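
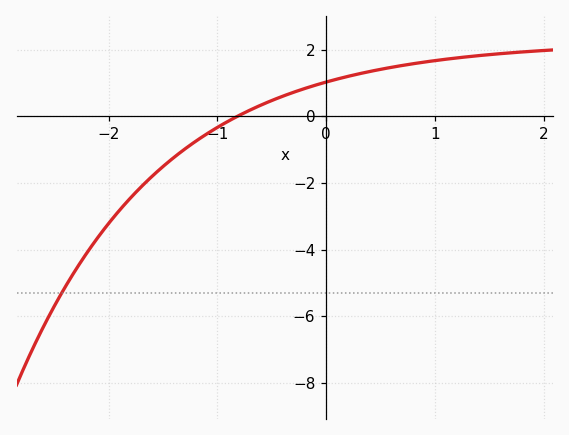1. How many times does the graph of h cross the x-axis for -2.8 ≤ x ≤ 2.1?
1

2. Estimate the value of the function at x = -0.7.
0.2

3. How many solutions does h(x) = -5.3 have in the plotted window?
1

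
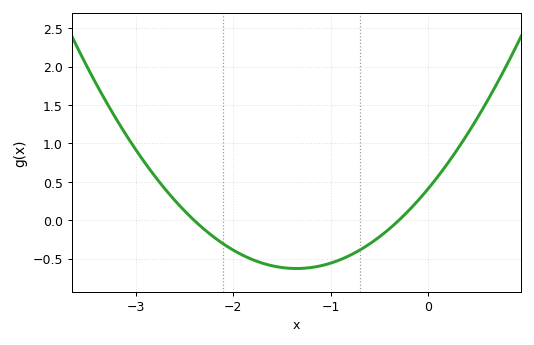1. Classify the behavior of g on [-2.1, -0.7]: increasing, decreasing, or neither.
neither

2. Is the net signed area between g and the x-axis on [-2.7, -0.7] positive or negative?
negative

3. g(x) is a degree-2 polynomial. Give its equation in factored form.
y = 0.57(x + 2.4)(x + 0.3)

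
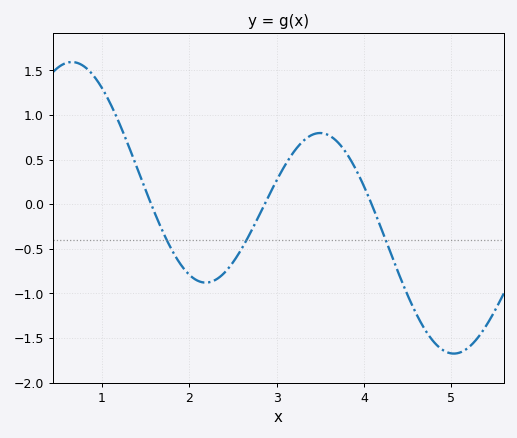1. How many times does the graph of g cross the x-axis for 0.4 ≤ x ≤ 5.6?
3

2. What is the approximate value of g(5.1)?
-1.65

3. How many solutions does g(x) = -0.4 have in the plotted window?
3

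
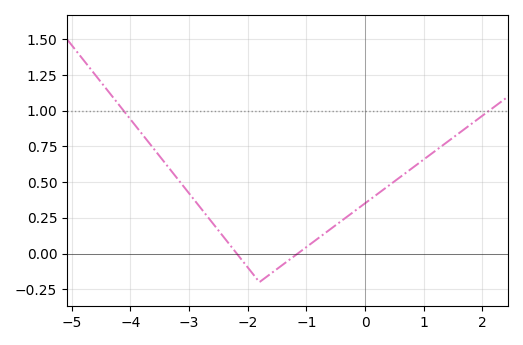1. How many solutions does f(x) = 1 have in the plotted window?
2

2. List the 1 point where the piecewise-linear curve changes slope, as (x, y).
(-1.8, -0.2)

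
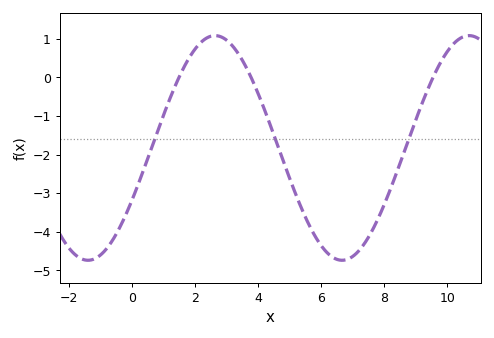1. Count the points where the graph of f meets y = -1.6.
3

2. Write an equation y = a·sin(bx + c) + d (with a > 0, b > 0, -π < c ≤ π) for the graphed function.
y = 2.91sin(0.78x - 0.49) - 1.83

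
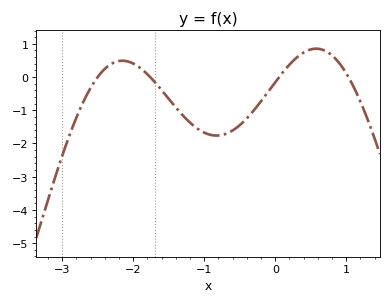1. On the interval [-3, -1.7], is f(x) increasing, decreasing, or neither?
neither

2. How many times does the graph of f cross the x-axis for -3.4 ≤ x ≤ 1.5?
4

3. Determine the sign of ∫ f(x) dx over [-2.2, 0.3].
negative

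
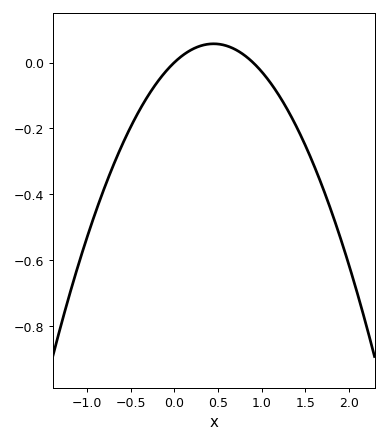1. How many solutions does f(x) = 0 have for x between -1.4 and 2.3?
2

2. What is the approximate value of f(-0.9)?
-0.454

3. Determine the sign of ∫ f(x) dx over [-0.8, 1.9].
negative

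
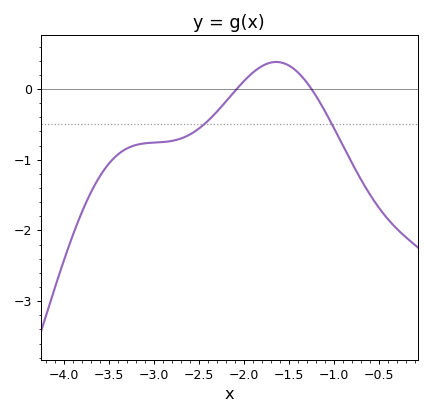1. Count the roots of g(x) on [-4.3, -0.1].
2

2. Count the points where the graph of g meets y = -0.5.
2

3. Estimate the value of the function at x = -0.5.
-1.7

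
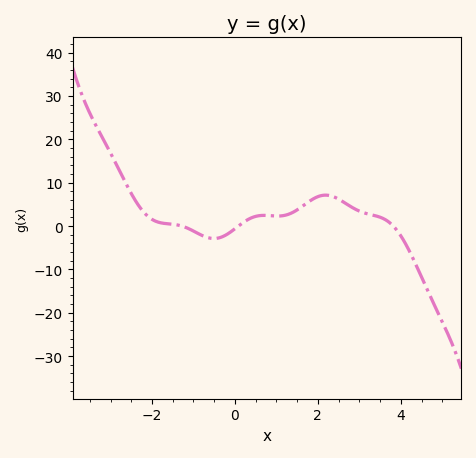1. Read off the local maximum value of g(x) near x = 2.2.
7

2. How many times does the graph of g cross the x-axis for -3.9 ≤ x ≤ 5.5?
3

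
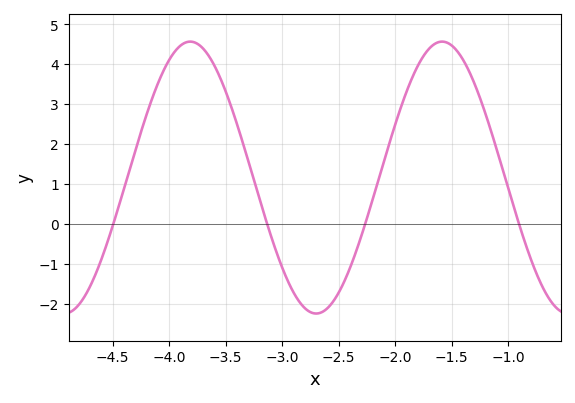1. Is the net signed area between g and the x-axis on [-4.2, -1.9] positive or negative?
positive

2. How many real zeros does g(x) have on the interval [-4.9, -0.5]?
4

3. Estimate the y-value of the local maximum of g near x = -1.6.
4.57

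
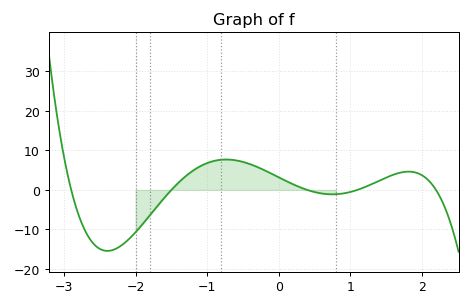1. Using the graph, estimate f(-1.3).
3.47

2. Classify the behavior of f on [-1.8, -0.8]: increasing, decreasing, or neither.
increasing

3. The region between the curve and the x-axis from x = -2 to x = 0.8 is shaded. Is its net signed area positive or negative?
positive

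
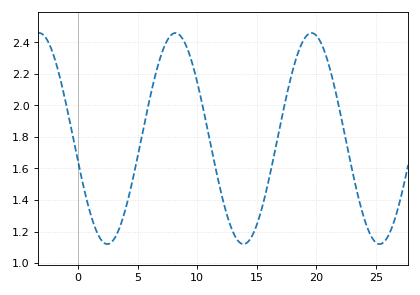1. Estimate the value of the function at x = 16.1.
1.56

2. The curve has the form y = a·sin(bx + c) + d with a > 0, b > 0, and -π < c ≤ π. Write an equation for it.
y = 0.67sin(0.55x - 2.92) + 1.79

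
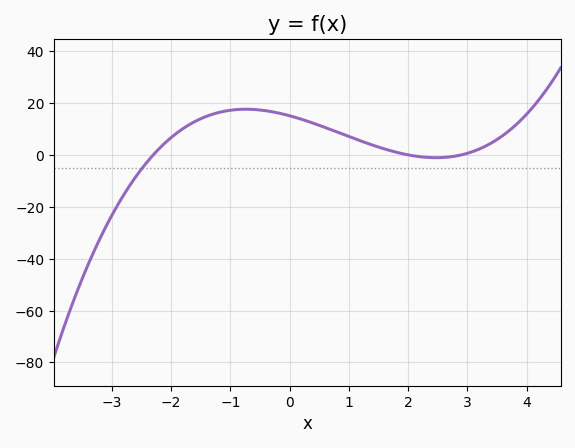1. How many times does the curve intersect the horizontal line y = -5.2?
1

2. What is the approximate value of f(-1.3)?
15.7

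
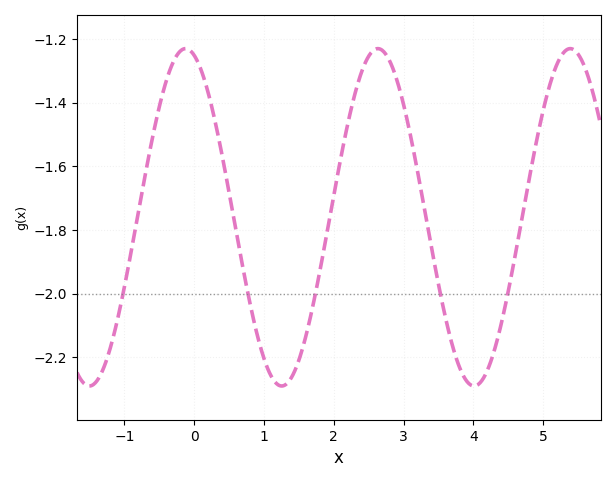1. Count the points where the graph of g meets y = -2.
5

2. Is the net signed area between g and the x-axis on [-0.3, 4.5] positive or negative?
negative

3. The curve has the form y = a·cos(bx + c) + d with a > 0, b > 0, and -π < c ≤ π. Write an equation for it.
y = 0.53cos(2.3x + 0.28) - 1.76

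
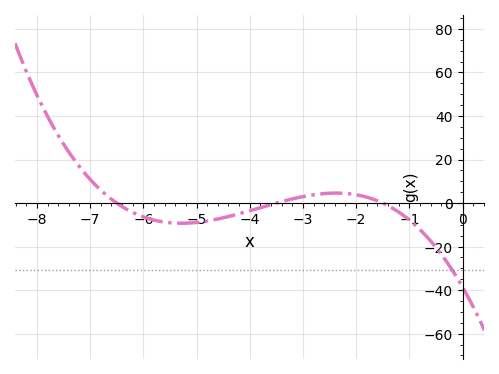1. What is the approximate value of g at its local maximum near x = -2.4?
4.59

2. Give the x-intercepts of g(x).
-6.5, -3.5, -1.5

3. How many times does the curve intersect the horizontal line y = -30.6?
1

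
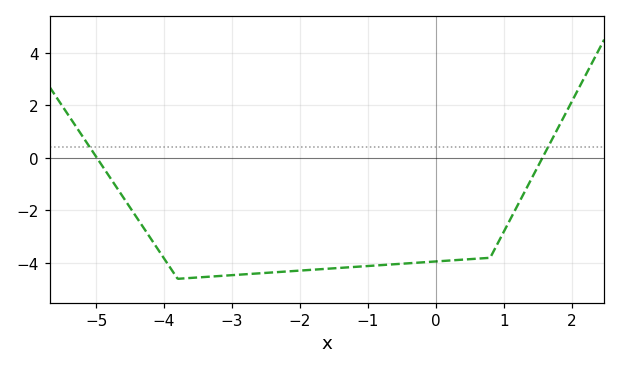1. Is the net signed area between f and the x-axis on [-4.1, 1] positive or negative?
negative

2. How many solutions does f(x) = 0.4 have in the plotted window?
2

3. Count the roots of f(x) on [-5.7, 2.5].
2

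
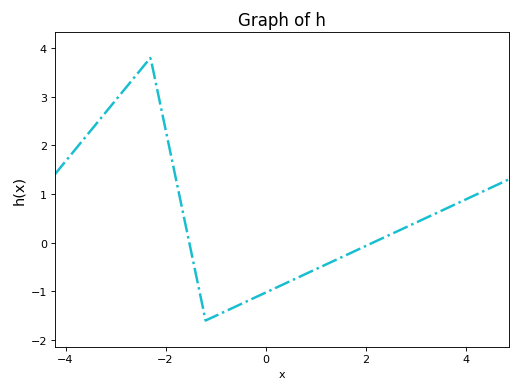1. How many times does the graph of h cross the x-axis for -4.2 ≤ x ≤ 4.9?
2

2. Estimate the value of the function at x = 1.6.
-0.261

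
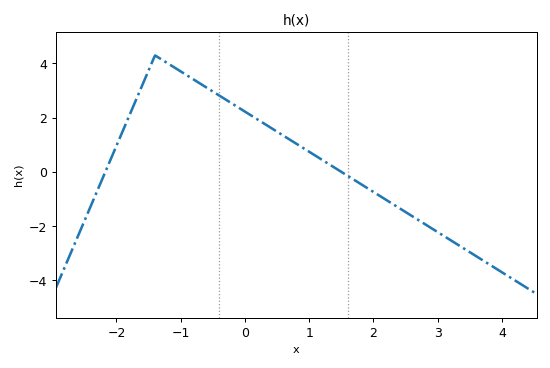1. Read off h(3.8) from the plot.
-3.4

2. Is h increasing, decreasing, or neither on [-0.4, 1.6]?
decreasing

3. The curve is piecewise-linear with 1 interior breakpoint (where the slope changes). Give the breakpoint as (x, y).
(-1.4, 4.3)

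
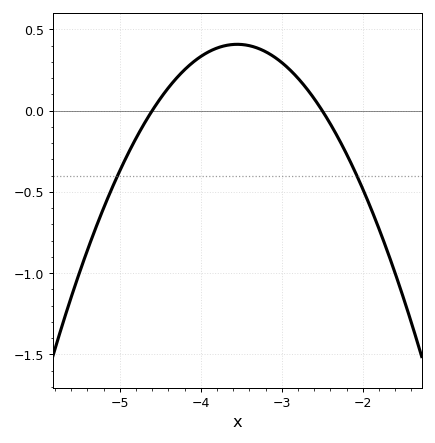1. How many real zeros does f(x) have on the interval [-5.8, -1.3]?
2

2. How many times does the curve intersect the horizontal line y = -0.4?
2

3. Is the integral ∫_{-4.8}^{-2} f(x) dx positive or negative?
positive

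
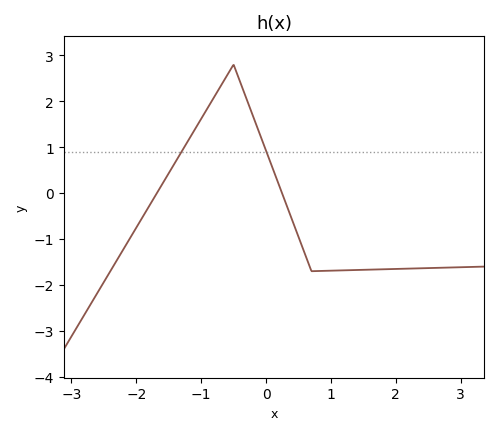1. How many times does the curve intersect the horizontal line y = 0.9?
2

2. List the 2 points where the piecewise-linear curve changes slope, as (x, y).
(-0.5, 2.8); (0.7, -1.7)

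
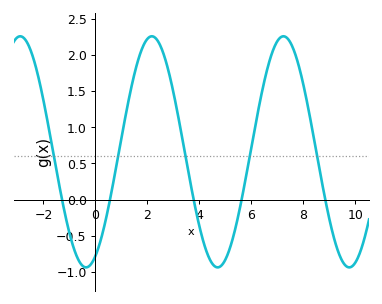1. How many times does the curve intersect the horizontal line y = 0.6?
5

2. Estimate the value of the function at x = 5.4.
-0.4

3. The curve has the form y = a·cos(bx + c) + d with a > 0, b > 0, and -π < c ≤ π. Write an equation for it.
y = 1.6cos(1.2x - 2.7) + 0.66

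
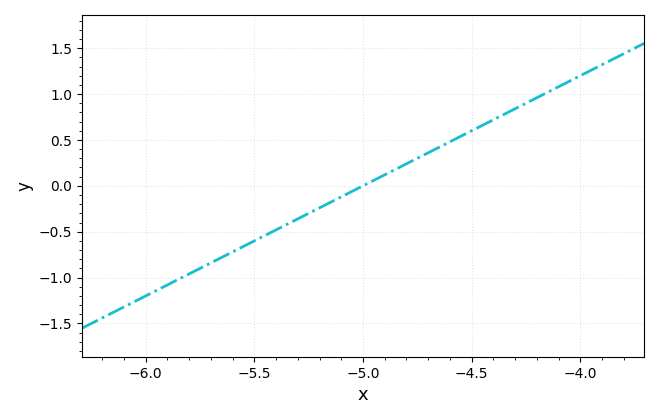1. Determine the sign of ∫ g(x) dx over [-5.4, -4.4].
positive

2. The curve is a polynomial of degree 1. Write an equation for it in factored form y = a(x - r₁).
y = 1.2(x + 5)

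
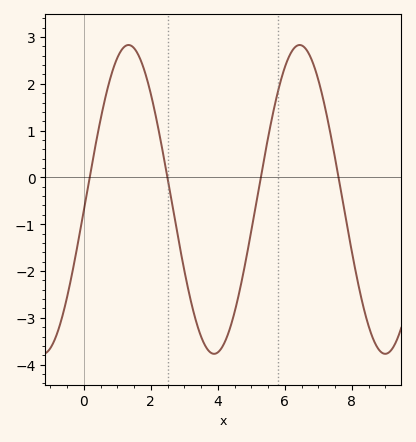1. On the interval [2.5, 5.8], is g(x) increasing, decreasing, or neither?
neither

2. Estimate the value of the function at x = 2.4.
0.4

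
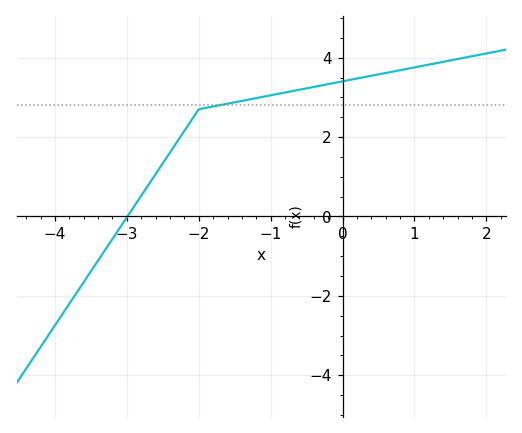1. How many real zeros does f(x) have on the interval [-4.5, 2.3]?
1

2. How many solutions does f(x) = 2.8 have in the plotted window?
1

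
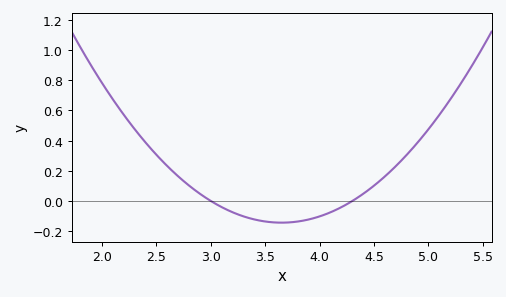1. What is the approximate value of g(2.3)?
0.476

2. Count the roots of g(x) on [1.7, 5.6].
2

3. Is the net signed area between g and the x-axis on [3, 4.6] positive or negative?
negative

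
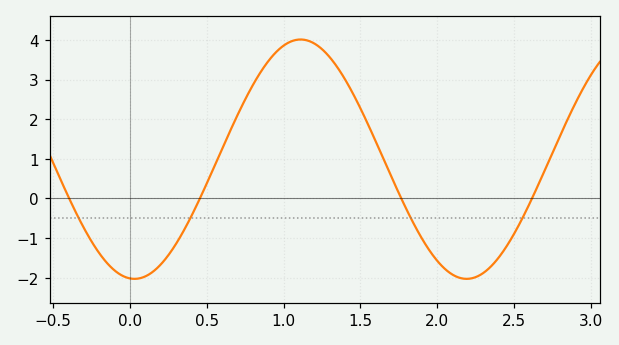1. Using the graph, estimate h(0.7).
2.1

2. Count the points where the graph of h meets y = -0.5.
4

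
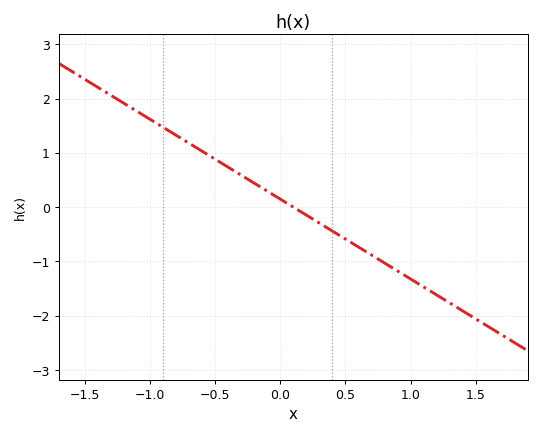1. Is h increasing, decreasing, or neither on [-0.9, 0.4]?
decreasing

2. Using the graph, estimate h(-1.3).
2.1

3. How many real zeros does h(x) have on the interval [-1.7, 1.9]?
1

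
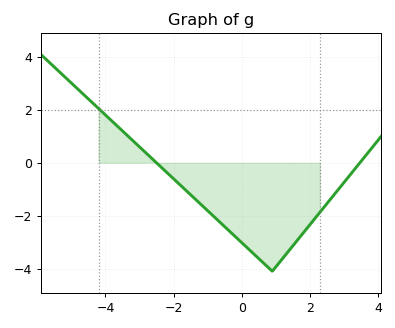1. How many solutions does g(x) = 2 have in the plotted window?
1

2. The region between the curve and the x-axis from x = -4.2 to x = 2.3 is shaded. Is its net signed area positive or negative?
negative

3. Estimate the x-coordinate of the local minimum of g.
0.8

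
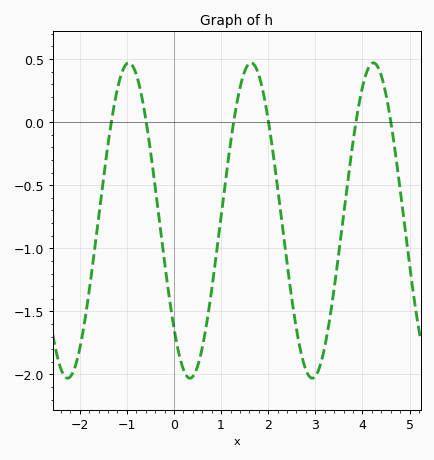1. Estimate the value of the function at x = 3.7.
-0.45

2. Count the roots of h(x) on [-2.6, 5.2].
6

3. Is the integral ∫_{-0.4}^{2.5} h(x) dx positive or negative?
negative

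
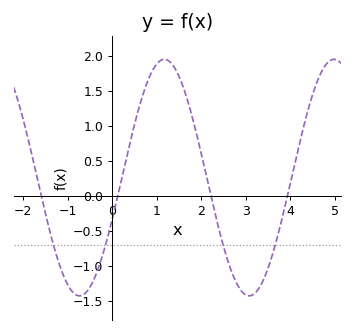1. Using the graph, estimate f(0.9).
1.78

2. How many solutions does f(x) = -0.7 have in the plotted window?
4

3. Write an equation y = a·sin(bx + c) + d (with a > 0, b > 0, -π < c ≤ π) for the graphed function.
y = 1.69sin(1.65x - 0.36) + 0.26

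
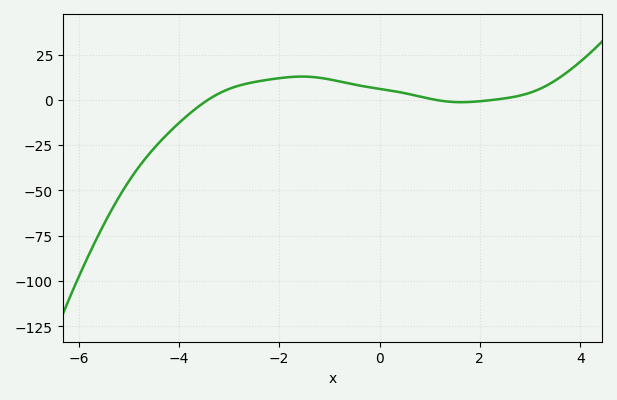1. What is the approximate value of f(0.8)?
1.84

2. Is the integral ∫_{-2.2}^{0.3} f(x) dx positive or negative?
positive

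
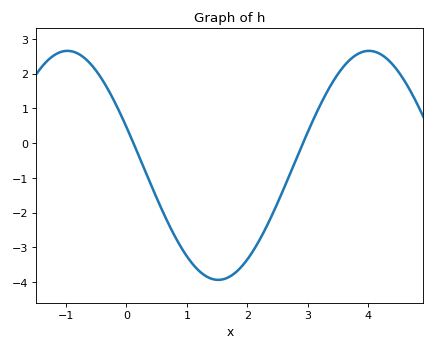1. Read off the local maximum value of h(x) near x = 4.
2.66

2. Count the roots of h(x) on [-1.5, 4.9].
2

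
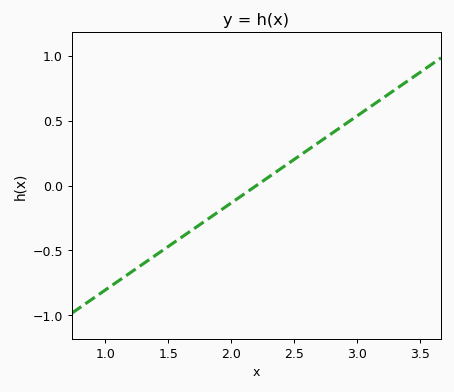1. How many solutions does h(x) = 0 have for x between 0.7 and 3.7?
1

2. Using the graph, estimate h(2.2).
0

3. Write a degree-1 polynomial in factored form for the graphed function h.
y = 0.67(x - 2.2)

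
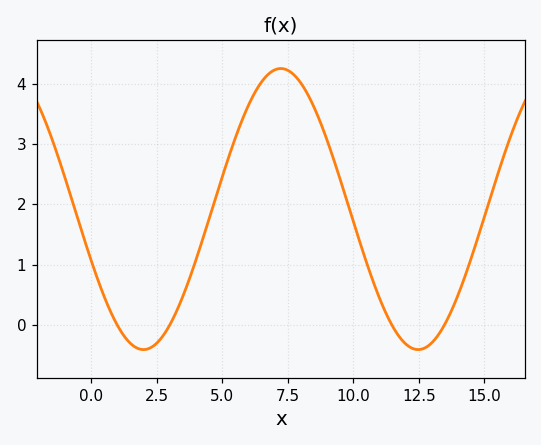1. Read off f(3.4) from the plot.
0.362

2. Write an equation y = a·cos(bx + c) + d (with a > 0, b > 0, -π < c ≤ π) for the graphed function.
y = 2.33cos(0.6x + 1.94) + 1.92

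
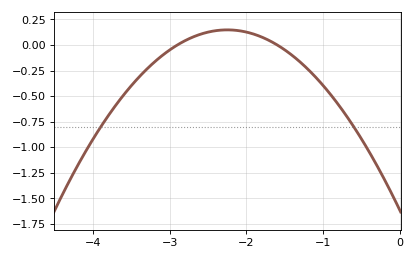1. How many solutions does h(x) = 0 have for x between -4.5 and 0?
2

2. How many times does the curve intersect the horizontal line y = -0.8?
2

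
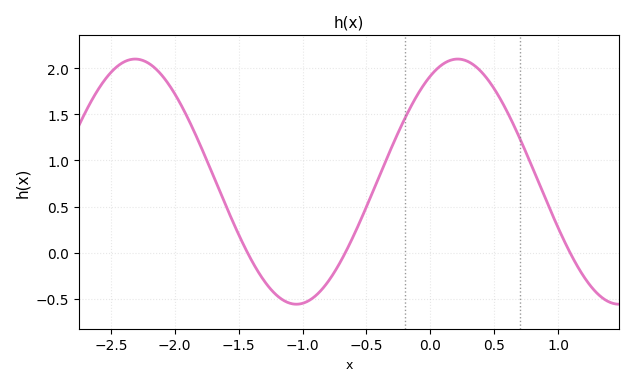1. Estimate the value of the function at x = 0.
1.92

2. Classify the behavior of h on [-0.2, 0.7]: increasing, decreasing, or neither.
neither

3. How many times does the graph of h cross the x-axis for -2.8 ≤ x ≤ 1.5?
3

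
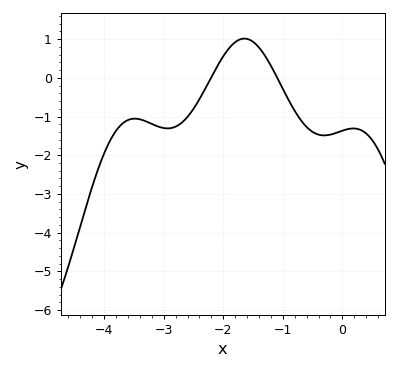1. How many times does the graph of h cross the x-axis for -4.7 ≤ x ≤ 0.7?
2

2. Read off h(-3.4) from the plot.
-1.1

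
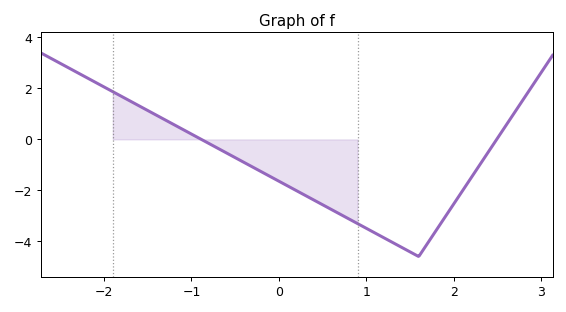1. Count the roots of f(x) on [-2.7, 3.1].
2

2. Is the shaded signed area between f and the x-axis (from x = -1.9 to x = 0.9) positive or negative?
negative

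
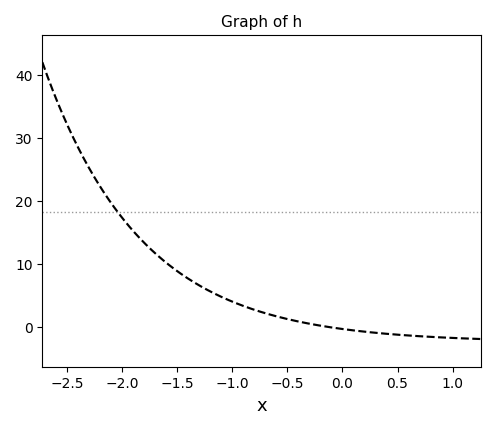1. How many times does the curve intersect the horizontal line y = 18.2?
1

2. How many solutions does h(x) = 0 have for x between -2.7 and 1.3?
1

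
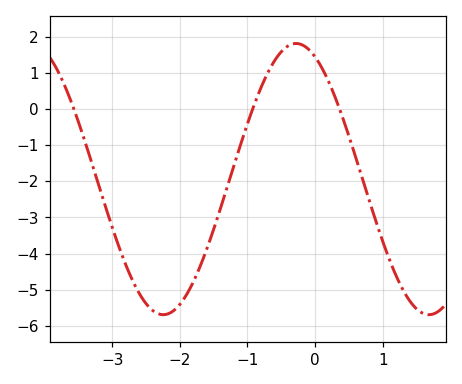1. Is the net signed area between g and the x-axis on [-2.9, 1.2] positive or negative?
negative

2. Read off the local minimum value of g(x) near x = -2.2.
-5.69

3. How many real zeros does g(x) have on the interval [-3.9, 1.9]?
3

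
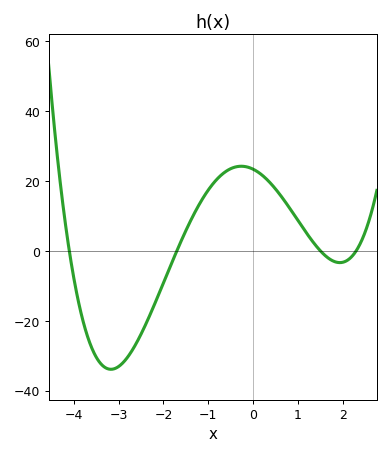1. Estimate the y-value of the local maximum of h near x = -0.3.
24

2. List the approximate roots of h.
-4.1, -1.7, 1.5, 2.3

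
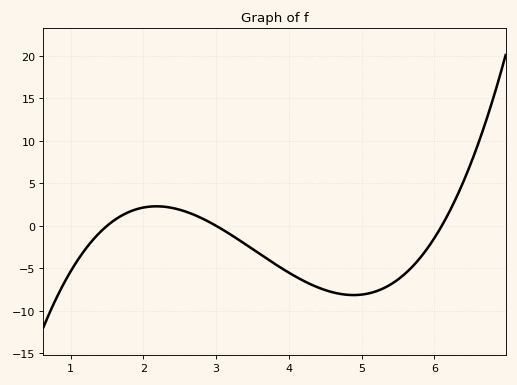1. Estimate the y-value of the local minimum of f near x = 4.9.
-8.14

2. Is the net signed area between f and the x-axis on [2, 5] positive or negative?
negative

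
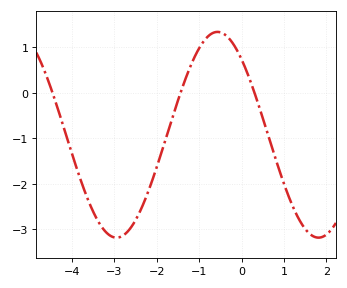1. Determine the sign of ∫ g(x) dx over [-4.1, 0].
negative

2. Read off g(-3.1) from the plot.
-3.13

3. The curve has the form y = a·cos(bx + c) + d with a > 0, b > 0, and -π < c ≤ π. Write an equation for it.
y = 2.26cos(1.32x + 0.75) - 0.92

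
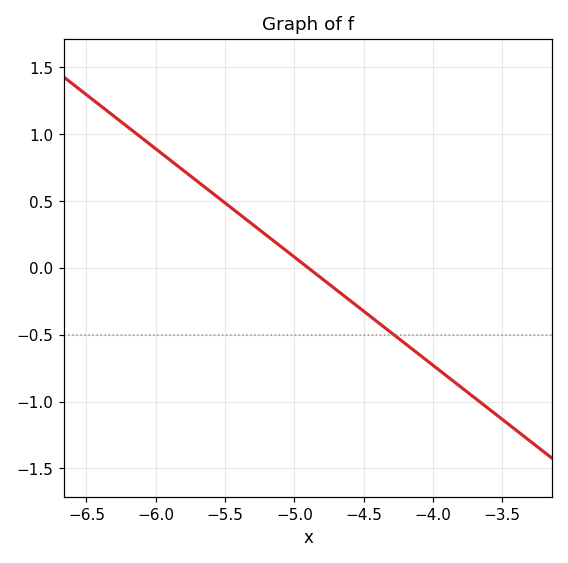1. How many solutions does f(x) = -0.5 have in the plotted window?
1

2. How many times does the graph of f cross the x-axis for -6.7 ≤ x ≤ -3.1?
1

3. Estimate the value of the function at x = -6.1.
0.95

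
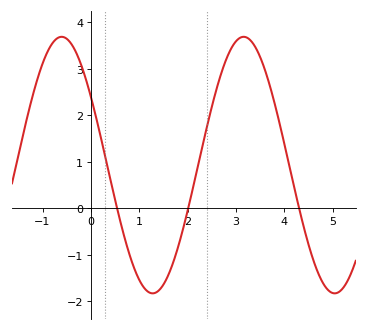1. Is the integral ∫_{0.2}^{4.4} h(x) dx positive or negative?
positive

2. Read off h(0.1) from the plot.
1.99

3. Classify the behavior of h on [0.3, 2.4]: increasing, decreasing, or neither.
neither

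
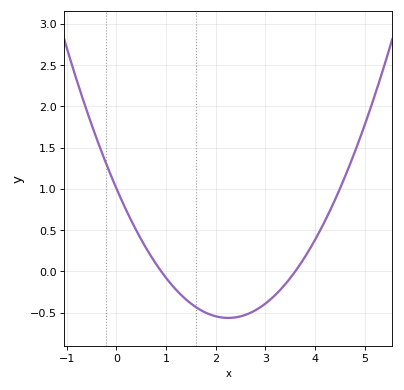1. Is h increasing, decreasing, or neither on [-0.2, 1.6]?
decreasing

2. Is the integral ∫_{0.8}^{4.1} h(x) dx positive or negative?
negative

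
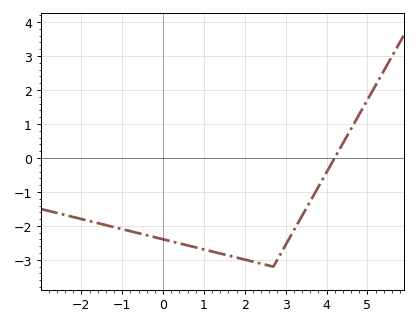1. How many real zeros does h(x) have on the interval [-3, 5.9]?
1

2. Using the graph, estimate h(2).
-3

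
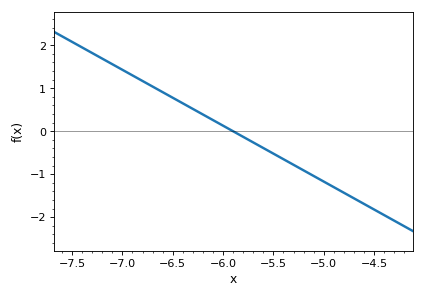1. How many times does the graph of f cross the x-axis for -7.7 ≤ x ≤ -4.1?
1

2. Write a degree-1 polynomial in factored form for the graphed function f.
y = -1.3(x + 5.9)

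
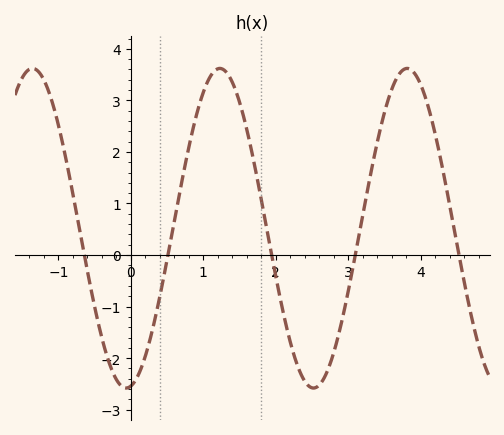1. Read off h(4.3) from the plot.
1.7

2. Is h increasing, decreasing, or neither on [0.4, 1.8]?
neither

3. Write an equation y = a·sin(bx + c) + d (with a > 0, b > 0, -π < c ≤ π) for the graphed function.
y = 3.1sin(2.4x - 1.4) + 0.52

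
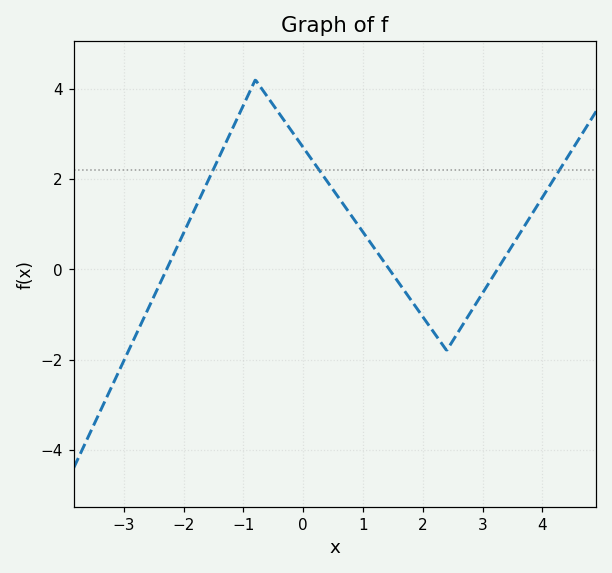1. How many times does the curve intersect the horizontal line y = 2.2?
3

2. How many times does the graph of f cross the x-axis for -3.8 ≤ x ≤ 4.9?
3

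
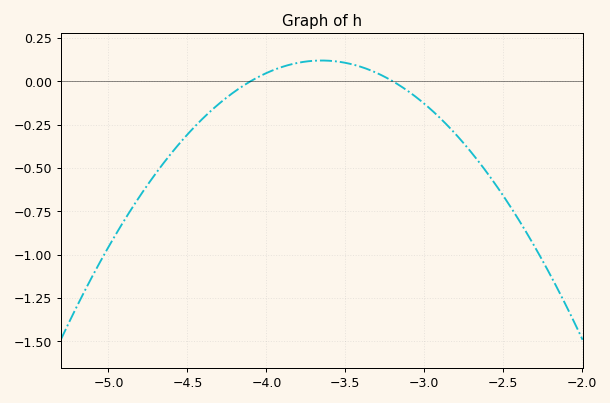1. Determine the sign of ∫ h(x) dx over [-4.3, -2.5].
negative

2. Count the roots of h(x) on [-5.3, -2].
2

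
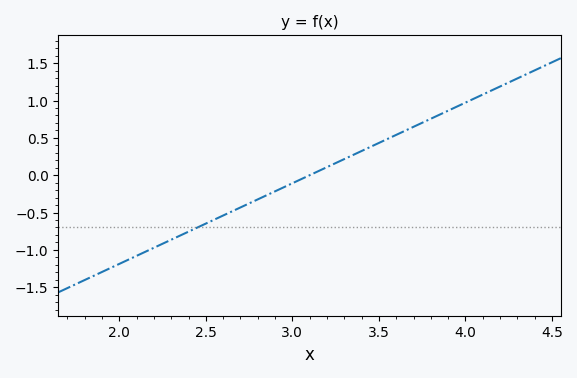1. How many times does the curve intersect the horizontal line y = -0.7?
1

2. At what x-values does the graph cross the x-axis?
3.1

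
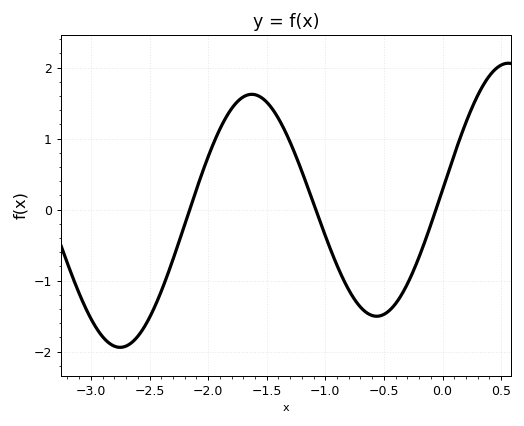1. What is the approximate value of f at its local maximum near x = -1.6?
1.62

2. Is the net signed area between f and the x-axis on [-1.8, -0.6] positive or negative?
positive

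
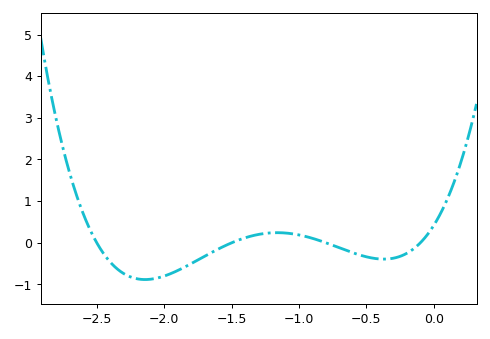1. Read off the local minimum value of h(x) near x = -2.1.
-0.882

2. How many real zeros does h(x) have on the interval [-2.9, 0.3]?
4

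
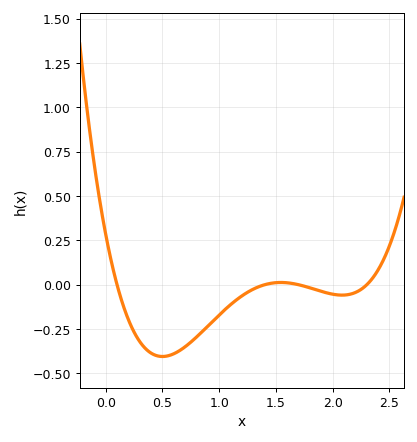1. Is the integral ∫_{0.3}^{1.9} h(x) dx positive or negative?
negative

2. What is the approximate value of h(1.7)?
0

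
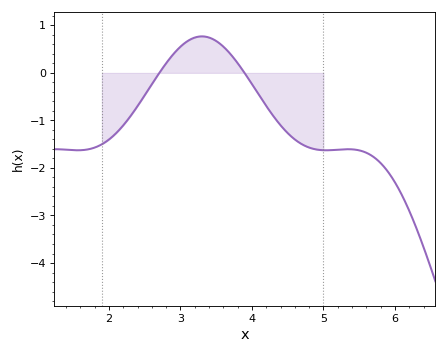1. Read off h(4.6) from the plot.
-1.4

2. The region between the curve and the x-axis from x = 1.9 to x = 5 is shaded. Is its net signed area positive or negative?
negative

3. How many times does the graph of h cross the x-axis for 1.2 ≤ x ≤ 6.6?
2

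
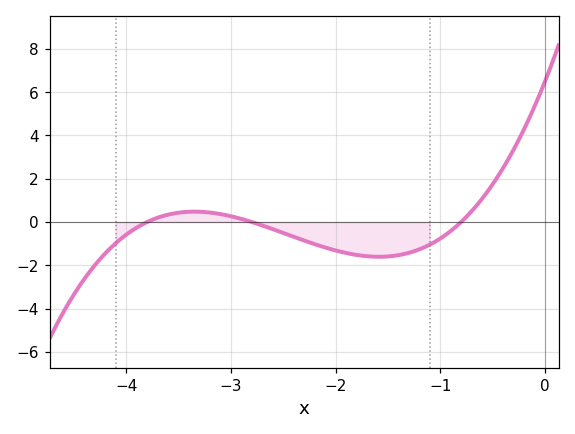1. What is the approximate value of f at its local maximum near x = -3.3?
0.4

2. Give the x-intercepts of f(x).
-3.8, -2.8, -0.8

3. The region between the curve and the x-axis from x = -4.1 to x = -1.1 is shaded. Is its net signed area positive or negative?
negative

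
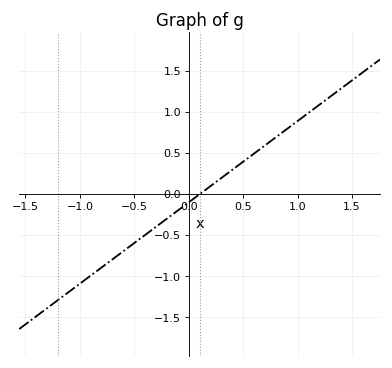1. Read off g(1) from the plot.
0.9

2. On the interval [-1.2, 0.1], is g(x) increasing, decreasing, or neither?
increasing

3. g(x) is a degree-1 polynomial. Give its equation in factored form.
y = 0.99(x - 0.1)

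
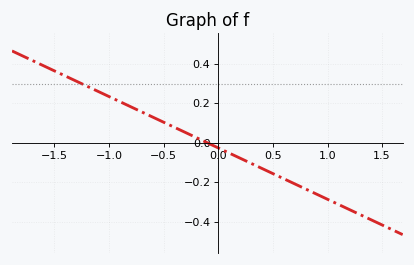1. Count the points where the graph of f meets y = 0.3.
1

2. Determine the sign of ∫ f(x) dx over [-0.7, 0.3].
positive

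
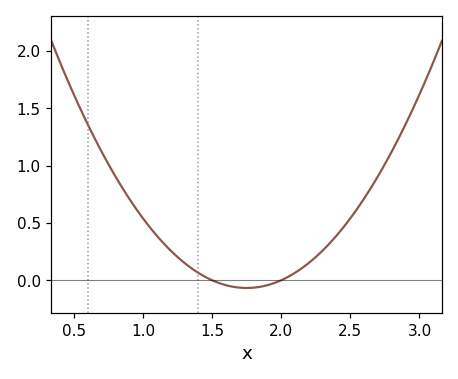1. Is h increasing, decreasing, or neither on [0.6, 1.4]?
decreasing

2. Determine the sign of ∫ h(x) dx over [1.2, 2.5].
positive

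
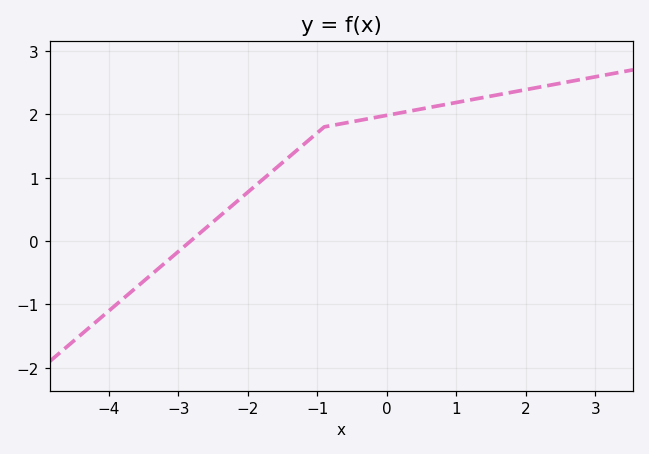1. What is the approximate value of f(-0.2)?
1.94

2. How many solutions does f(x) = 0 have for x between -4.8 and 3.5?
1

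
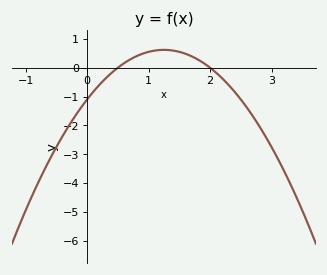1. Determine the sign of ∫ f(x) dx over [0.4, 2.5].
positive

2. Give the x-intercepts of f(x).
0.5, 2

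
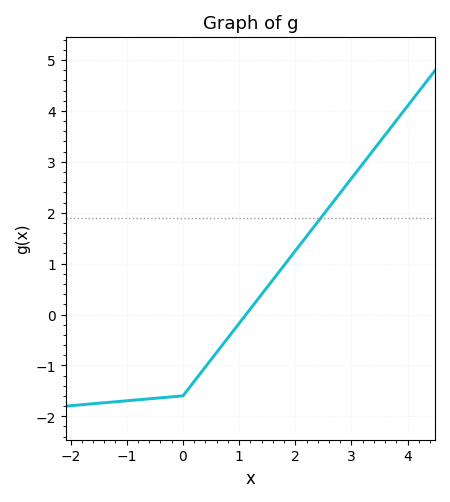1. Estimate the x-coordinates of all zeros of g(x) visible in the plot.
1.1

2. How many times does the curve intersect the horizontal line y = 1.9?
1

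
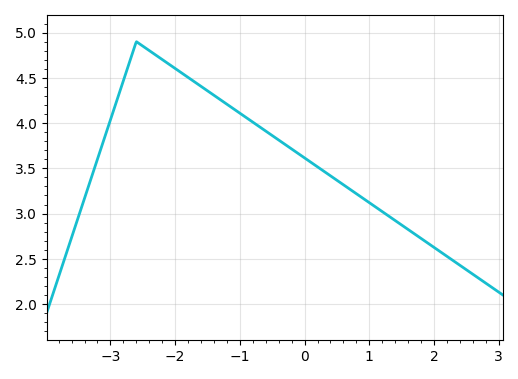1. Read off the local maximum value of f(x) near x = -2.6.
4.9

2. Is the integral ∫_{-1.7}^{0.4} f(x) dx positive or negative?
positive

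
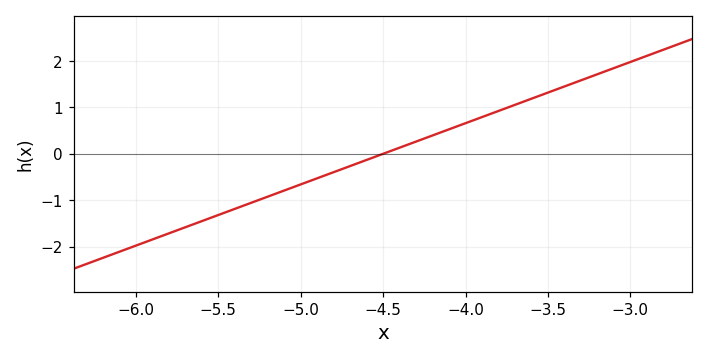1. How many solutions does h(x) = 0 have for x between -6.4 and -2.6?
1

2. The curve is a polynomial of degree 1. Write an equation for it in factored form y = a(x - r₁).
y = 1.32(x + 4.5)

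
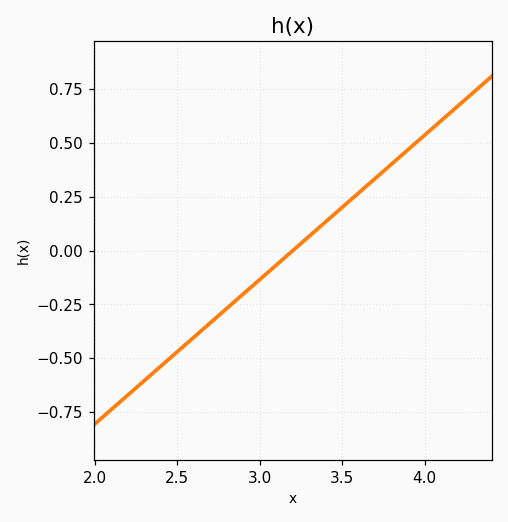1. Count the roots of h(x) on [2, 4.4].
1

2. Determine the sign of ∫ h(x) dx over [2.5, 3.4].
negative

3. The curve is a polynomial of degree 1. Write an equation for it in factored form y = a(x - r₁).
y = 0.67(x - 3.2)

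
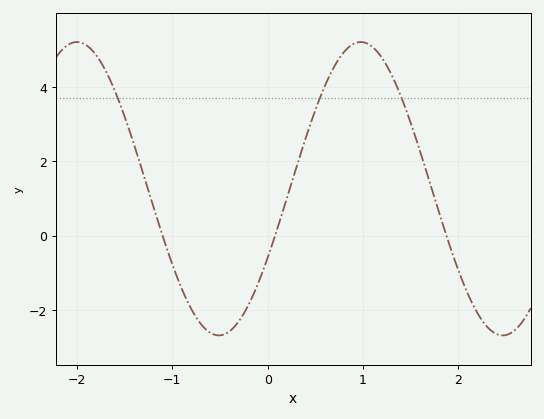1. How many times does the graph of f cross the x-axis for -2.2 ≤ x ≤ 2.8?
3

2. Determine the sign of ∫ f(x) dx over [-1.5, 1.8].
positive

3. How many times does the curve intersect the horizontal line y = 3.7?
3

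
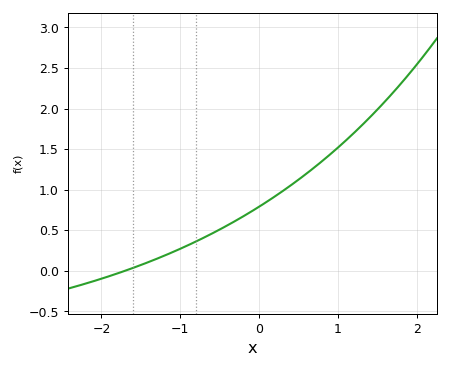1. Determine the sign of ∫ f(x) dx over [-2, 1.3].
positive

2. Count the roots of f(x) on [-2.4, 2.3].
1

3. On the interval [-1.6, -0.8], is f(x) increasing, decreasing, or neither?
increasing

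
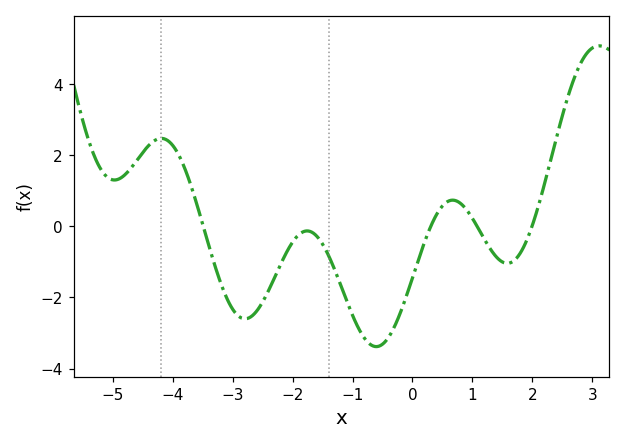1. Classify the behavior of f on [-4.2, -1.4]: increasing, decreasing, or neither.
neither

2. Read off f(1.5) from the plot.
-1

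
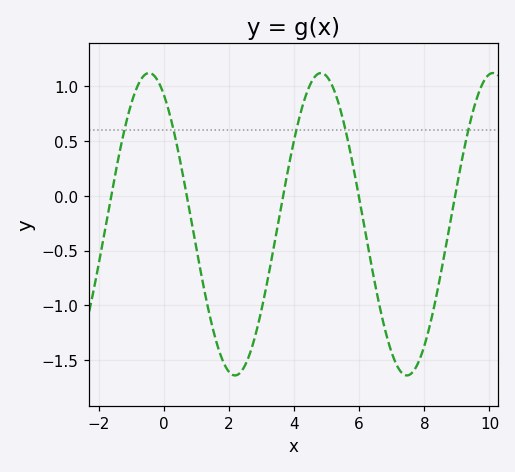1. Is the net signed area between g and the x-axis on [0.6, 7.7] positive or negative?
negative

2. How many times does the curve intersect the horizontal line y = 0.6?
5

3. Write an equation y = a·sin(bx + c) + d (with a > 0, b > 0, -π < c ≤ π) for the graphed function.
y = 1.38sin(1.2x + 2.1) - 0.26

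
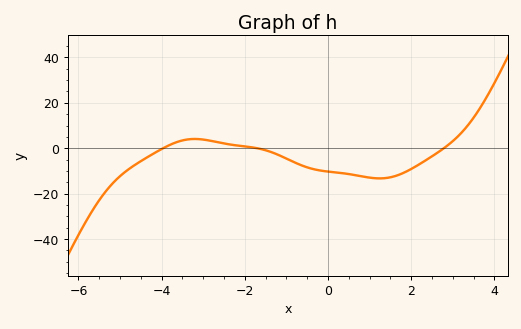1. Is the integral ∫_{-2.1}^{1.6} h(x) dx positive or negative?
negative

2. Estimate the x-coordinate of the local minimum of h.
1.2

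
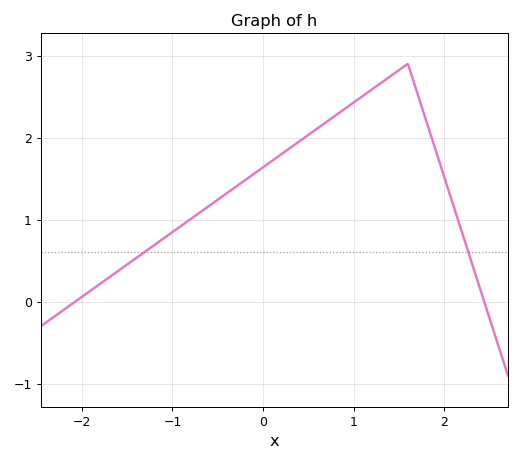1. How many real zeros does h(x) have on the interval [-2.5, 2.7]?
2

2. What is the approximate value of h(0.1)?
1.7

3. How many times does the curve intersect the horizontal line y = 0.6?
2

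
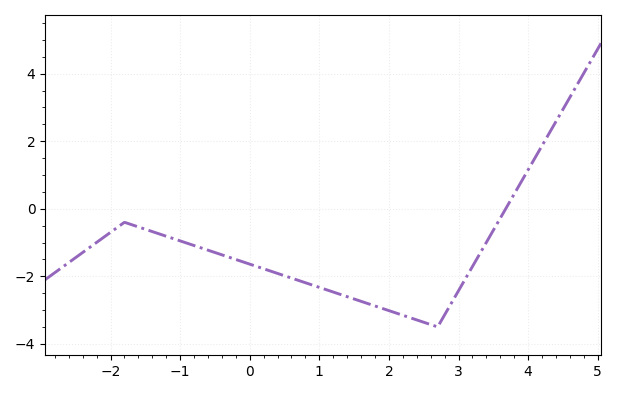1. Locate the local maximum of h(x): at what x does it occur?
-1.8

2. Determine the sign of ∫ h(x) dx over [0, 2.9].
negative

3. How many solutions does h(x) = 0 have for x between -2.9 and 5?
1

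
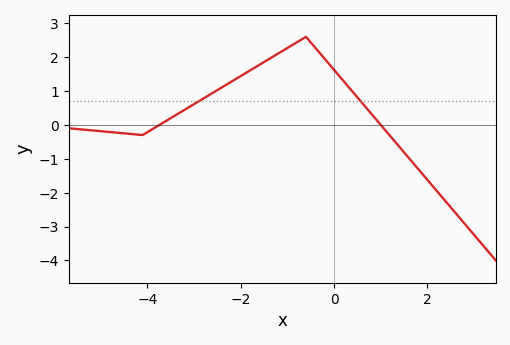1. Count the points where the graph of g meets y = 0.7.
2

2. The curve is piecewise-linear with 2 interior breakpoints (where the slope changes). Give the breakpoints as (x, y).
(-4.1, -0.3); (-0.6, 2.6)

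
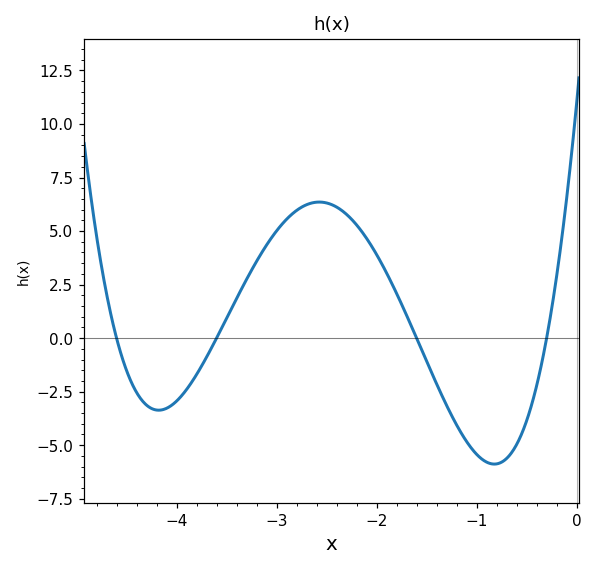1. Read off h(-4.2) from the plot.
-3.36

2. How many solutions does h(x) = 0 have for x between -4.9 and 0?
4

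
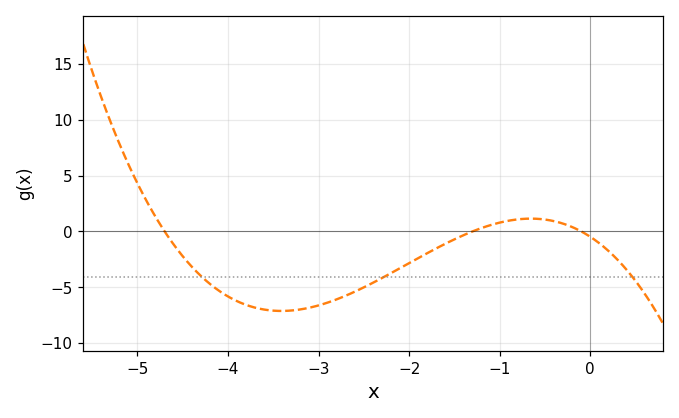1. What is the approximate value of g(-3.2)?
-7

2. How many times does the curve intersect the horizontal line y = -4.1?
3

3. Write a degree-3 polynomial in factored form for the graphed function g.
y = -0.79(x + 4.7)(x + 1.3)(x + 0.1)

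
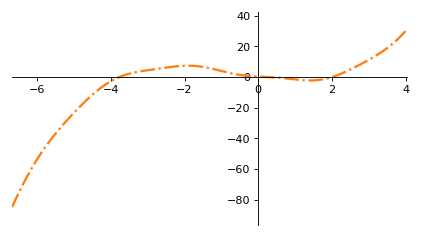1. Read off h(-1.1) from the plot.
4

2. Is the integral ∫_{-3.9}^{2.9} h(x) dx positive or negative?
positive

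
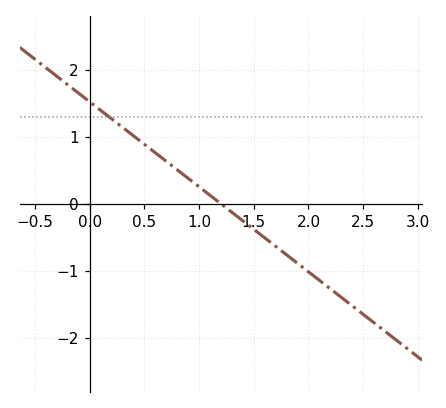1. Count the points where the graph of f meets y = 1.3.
1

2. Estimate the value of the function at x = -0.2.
1.8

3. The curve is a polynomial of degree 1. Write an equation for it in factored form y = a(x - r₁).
y = -1.27(x - 1.2)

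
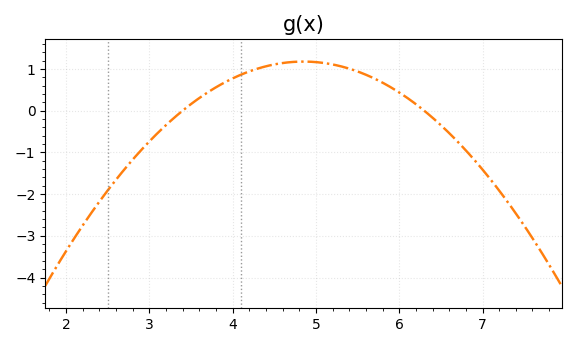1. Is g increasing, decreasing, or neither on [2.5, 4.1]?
increasing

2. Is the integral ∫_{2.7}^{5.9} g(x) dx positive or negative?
positive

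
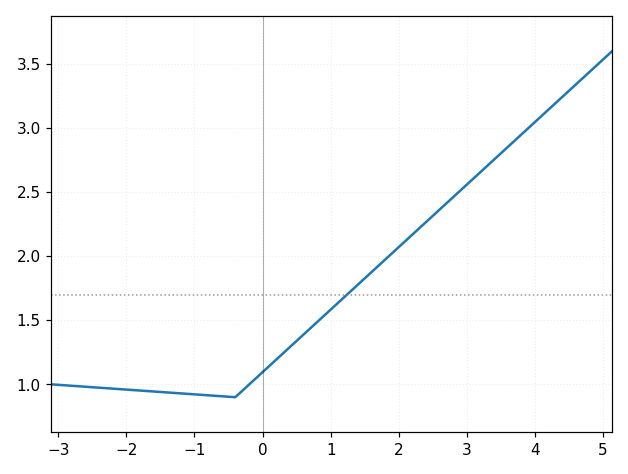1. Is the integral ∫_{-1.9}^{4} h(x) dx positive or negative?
positive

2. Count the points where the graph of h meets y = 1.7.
1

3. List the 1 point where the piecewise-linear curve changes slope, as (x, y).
(-0.4, 0.9)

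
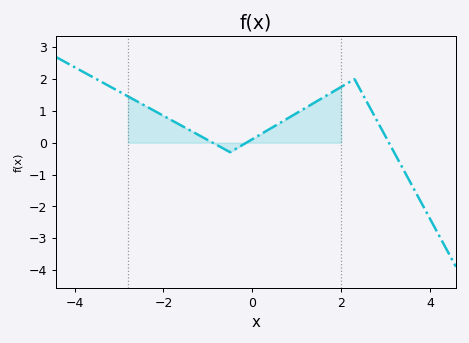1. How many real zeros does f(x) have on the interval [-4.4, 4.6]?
3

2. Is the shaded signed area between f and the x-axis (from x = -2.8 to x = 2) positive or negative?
positive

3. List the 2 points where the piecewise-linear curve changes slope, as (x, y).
(-0.5, -0.3); (2.3, 2)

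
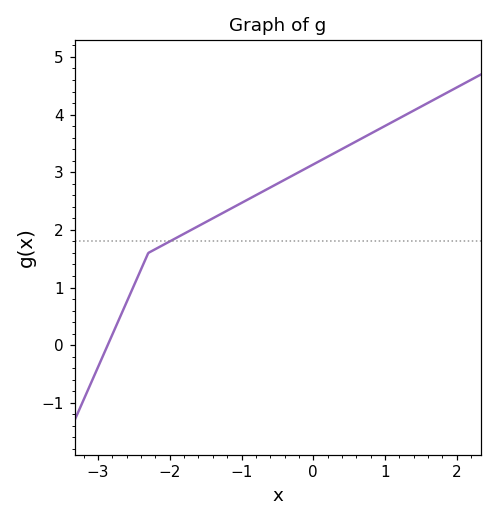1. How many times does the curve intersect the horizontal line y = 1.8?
1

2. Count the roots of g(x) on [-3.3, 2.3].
1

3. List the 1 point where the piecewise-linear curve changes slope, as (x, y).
(-2.3, 1.6)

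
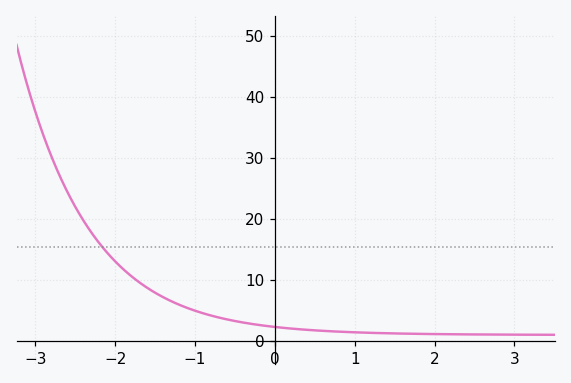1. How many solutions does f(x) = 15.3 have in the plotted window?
1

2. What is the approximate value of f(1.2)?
1.31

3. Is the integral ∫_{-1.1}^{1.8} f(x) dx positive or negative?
positive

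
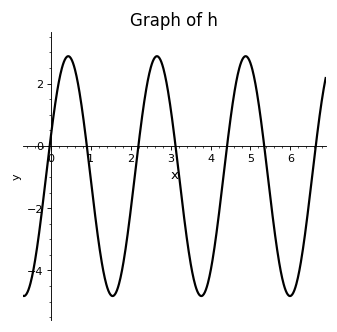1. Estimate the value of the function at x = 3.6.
-4.39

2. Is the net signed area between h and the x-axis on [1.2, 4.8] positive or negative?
negative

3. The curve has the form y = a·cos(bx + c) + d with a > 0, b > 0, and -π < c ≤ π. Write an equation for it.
y = 3.85cos(2.83x - 1.24) - 0.97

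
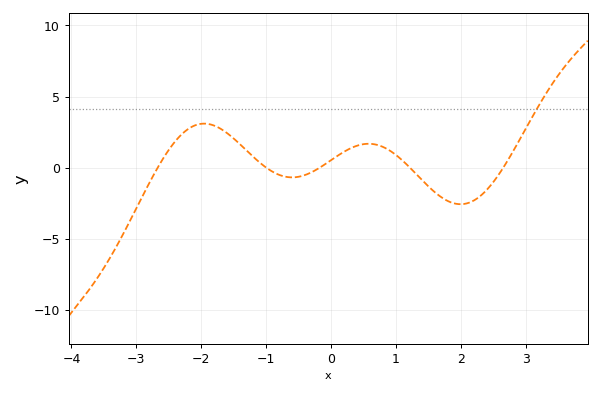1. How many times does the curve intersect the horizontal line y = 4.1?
1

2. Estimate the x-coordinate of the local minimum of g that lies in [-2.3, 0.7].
-0.6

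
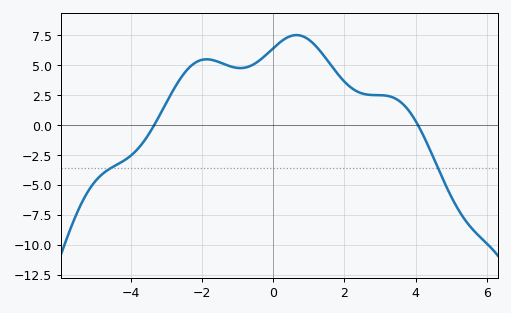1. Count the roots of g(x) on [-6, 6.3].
2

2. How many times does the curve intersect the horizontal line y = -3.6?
2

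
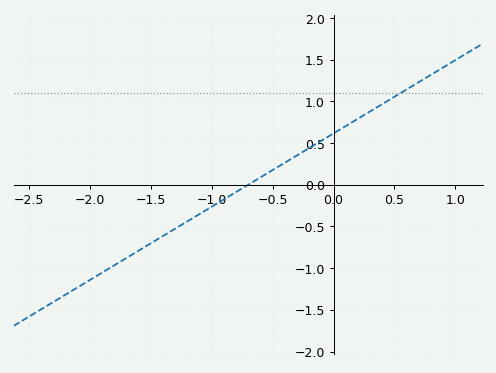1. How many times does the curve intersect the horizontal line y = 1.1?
1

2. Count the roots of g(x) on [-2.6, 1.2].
1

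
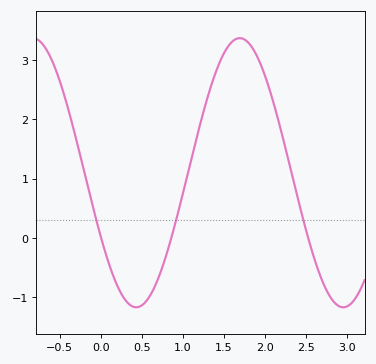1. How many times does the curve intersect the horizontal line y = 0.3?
3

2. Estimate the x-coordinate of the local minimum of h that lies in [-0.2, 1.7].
0.433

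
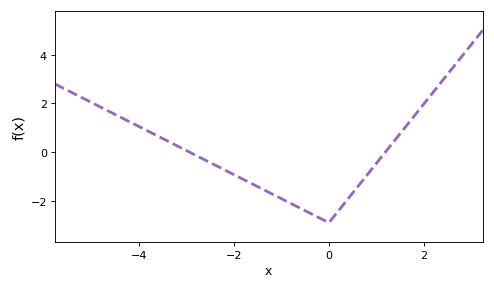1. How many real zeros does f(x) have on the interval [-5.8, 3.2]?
2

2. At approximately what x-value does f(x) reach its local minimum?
0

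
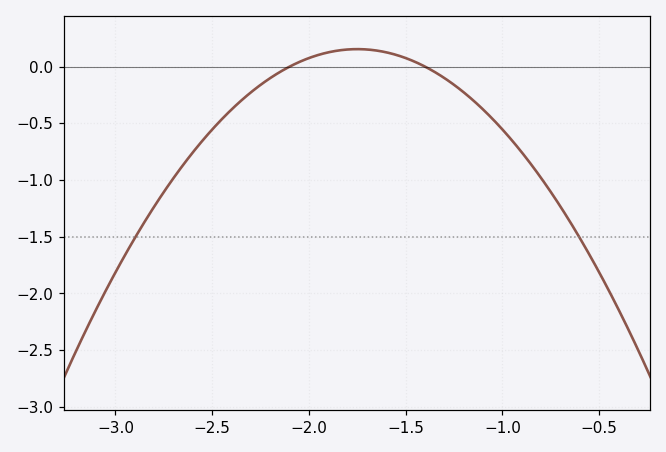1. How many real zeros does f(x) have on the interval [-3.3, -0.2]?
2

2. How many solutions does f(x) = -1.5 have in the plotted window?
2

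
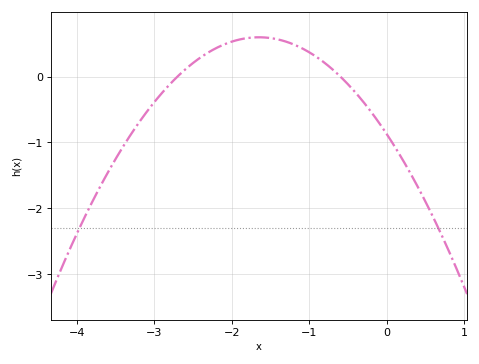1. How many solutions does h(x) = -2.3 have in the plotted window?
2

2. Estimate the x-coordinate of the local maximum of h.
-1.65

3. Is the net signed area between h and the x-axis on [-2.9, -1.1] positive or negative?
positive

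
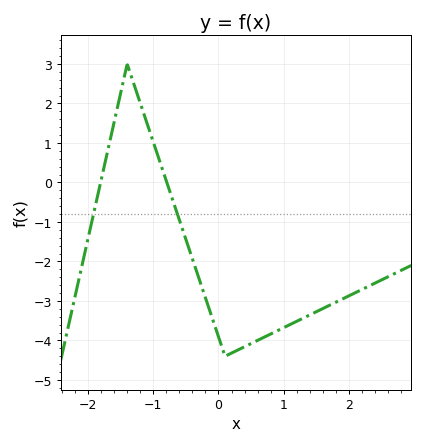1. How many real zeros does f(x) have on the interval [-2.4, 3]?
2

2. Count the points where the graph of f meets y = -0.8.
2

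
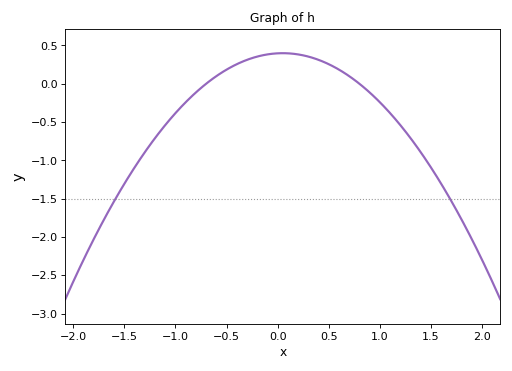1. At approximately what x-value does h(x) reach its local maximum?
0.1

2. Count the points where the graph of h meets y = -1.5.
2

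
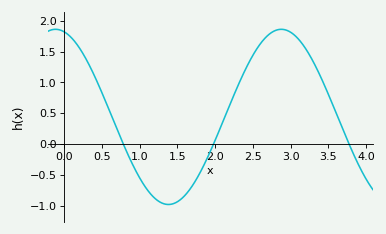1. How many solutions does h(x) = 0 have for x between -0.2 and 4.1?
3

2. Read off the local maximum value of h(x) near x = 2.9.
1.86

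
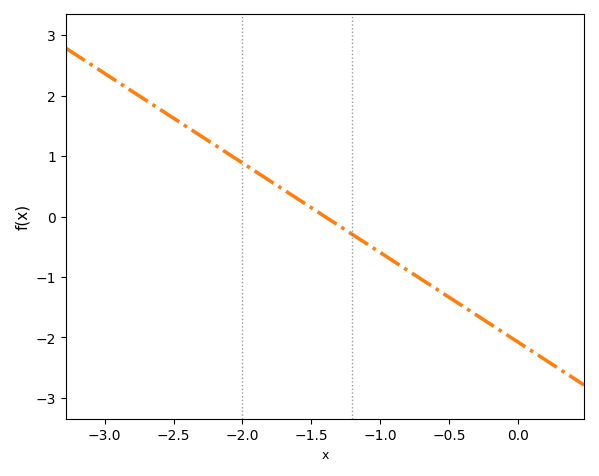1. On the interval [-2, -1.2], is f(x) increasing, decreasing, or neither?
decreasing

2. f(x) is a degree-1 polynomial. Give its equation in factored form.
y = -1.48(x + 1.4)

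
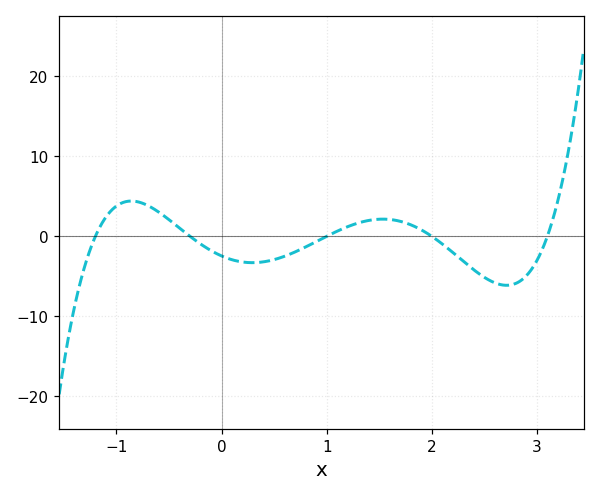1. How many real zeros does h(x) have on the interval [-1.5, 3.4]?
5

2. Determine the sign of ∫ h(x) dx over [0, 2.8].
negative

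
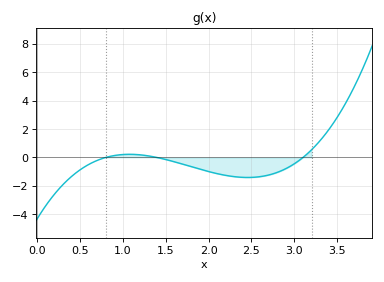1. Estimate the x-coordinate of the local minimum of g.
2.46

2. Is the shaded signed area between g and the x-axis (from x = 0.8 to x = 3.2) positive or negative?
negative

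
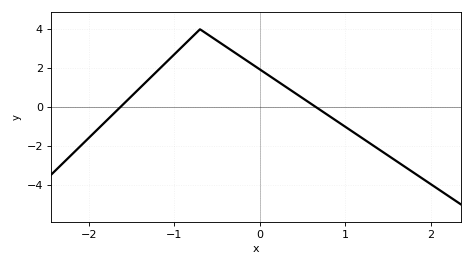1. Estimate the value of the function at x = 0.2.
1.34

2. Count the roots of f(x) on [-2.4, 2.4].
2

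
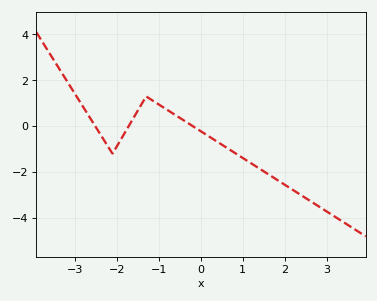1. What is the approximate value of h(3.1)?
-3.83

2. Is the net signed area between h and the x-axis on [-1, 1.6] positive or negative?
negative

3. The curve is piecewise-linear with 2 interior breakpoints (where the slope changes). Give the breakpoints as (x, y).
(-2.1, -1.2); (-1.3, 1.3)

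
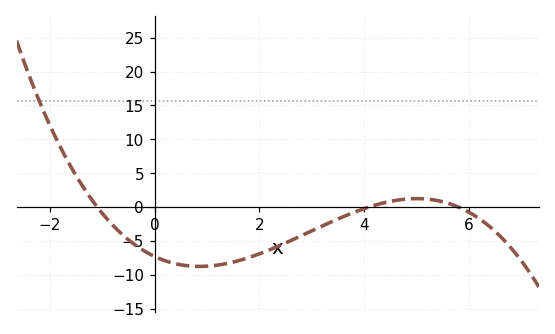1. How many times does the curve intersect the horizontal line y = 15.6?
1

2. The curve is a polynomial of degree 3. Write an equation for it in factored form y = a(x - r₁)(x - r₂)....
y = -0.28(x + 1.1)(x - 4.1)(x - 5.8)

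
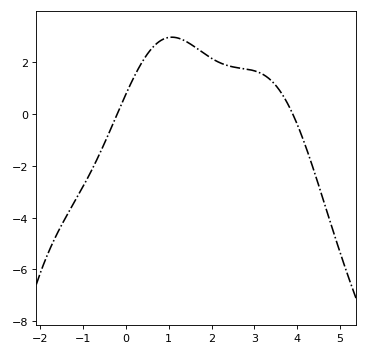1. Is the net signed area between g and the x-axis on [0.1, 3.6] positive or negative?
positive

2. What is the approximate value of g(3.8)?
0.319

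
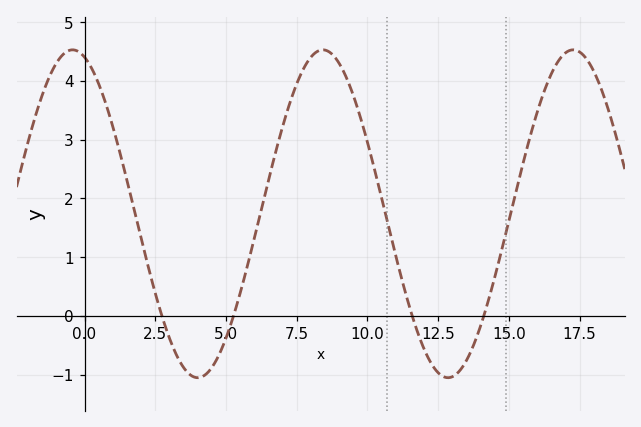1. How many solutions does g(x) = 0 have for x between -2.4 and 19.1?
4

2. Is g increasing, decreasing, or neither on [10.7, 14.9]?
neither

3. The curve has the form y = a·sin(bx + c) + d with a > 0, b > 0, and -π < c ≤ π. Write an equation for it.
y = 2.79sin(0.71x + 1.9) + 1.74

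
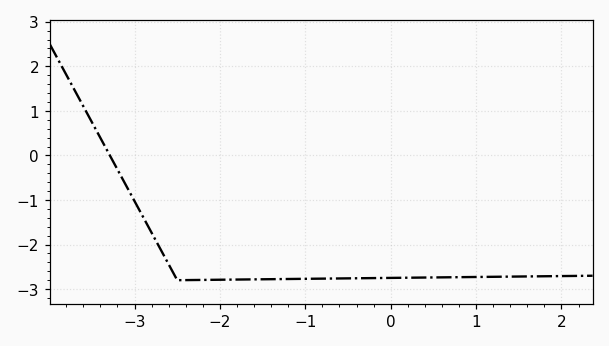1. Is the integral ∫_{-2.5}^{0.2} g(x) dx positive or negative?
negative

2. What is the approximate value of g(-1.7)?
-2.78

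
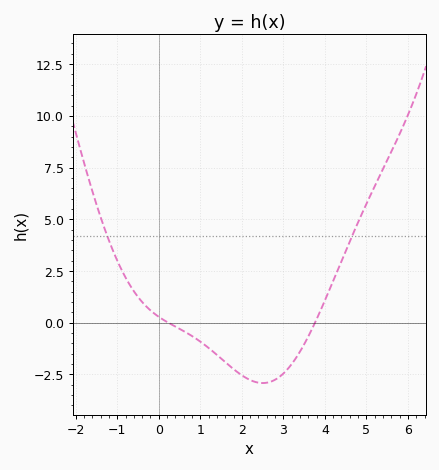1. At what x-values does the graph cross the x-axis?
0.2, 3.8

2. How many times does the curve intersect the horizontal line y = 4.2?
2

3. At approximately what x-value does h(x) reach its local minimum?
2.6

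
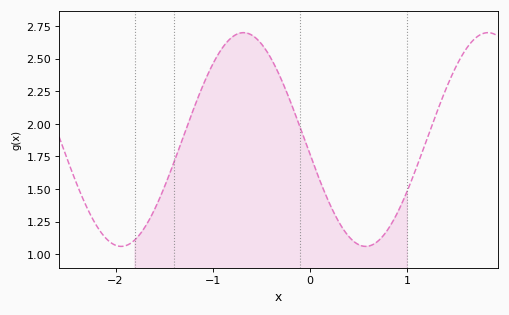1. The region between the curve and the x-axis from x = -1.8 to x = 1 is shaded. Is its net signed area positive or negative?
positive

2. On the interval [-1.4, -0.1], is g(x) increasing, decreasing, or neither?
neither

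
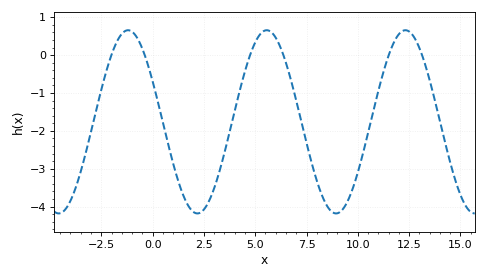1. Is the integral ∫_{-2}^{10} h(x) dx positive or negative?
negative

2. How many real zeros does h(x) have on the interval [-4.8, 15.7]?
6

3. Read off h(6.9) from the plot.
-0.985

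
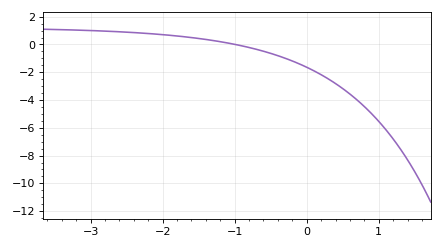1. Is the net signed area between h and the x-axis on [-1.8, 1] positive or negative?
negative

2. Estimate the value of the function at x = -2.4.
0.8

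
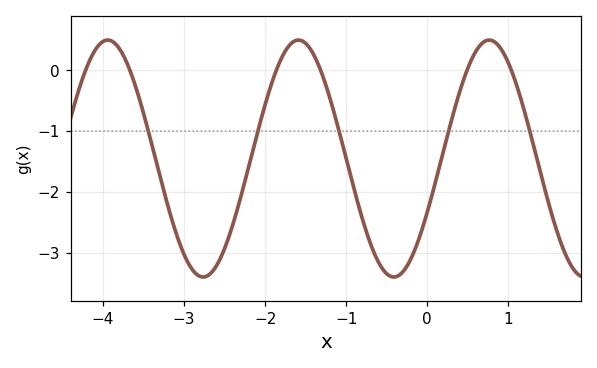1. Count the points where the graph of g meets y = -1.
5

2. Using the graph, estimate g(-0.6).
-3.2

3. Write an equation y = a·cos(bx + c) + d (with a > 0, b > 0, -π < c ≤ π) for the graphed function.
y = 1.95cos(2.7x - 2) - 1.45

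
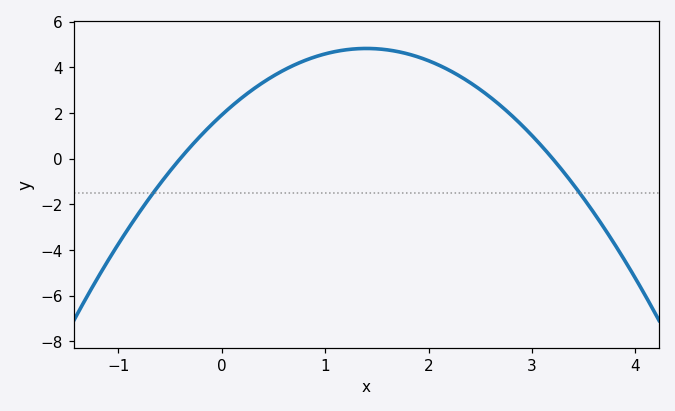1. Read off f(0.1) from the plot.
2.4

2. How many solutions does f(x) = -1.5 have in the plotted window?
2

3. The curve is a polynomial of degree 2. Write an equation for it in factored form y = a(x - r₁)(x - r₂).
y = -1.49(x + 0.4)(x - 3.2)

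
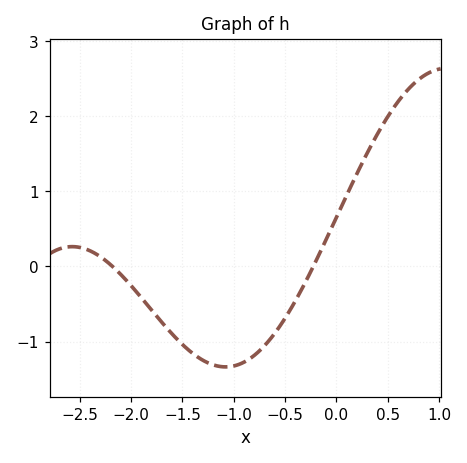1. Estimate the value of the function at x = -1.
-1.33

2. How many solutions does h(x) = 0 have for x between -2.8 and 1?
2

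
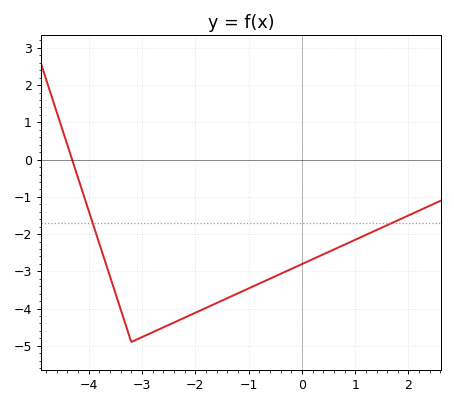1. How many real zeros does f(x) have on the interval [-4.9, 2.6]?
1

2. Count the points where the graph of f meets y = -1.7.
2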